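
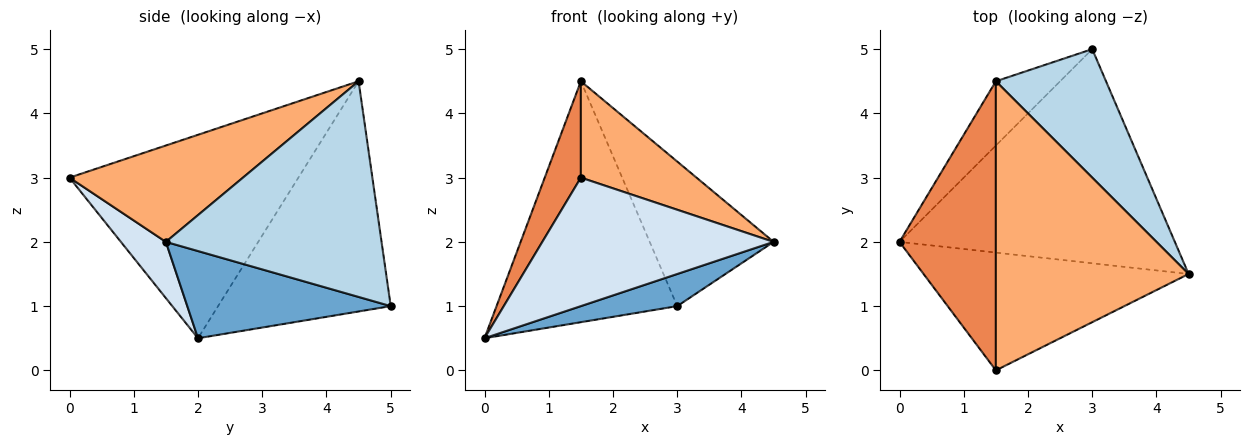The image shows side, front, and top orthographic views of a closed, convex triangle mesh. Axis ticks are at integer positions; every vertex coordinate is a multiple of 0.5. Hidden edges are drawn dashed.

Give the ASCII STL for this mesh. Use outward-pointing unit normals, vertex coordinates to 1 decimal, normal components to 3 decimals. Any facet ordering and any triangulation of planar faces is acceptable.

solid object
 facet normal 0.299 -0.142 -0.944
  outer loop
   vertex 3.0 5.0 1.0
   vertex 4.5 1.5 2.0
   vertex 0.0 2.0 0.5
  endloop
 endfacet
 facet normal -0.678 0.710 -0.189
  outer loop
   vertex 1.5 4.5 4.5
   vertex 3.0 5.0 1.0
   vertex 0.0 2.0 0.5
  endloop
 endfacet
 facet normal 0.793 0.455 0.405
  outer loop
   vertex 1.5 4.5 4.5
   vertex 4.5 1.5 2.0
   vertex 3.0 5.0 1.0
  endloop
 endfacet
 facet normal 0.142 -0.730 -0.669
  outer loop
   vertex 1.5 0.0 3.0
   vertex 0.0 2.0 0.5
   vertex 4.5 1.5 2.0
  endloop
 endfacet
 facet normal -0.895 -0.141 0.424
  outer loop
   vertex 1.5 0.0 3.0
   vertex 1.5 4.5 4.5
   vertex 0.0 2.0 0.5
  endloop
 endfacet
 facet normal 0.429 -0.286 0.857
  outer loop
   vertex 1.5 0.0 3.0
   vertex 4.5 1.5 2.0
   vertex 1.5 4.5 4.5
  endloop
 endfacet
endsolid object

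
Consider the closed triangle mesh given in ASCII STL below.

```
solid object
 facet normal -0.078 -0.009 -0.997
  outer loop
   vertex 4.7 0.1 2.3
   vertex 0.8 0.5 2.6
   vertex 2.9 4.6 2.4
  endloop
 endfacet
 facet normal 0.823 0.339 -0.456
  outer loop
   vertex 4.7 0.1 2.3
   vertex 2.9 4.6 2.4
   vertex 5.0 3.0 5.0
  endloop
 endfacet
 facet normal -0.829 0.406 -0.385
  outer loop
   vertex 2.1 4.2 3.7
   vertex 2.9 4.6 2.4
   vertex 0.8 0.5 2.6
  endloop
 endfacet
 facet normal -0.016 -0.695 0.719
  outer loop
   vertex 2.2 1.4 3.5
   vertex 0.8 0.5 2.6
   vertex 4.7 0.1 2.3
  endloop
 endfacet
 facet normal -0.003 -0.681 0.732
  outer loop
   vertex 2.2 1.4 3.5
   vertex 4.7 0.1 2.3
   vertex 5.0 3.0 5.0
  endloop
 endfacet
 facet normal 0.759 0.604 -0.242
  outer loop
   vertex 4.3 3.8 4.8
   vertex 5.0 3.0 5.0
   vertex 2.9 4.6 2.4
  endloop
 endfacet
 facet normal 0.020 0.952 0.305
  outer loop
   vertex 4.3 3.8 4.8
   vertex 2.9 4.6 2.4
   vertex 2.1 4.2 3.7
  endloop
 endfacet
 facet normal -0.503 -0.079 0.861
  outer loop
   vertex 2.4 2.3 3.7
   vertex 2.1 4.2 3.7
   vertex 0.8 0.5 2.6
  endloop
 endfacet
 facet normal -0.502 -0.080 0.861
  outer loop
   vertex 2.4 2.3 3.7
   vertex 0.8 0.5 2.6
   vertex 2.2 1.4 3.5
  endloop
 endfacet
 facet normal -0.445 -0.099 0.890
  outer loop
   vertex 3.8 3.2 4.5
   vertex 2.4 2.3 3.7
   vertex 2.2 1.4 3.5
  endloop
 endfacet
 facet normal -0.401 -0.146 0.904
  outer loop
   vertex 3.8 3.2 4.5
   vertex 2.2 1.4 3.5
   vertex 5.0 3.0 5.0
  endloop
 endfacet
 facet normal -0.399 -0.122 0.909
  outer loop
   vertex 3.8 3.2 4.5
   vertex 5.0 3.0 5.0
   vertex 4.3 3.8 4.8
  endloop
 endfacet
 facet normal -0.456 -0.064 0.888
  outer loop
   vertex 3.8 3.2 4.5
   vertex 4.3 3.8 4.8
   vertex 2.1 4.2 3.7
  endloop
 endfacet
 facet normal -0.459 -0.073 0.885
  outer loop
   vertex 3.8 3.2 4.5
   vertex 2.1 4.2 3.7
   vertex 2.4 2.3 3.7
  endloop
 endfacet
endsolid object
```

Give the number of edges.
21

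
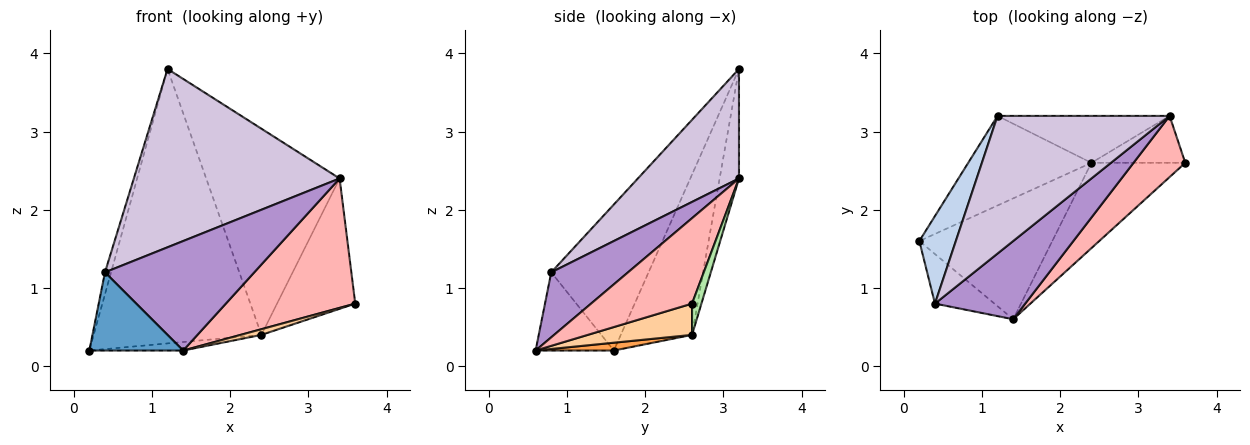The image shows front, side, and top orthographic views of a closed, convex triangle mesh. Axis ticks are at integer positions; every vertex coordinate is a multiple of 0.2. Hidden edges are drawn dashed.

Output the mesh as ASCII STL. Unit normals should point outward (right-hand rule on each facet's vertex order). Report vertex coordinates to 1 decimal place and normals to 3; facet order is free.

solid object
 facet normal -0.576 -0.691 -0.438
  outer loop
   vertex 0.4 0.8 1.2
   vertex 0.2 1.6 0.2
   vertex 1.4 0.6 0.2
  endloop
 endfacet
 facet normal -0.968 0.061 0.242
  outer loop
   vertex 0.4 0.8 1.2
   vertex 1.2 3.2 3.8
   vertex 0.2 1.6 0.2
  endloop
 endfacet
 facet normal 0.059 0.070 -0.996
  outer loop
   vertex 2.4 2.6 0.4
   vertex 1.4 0.6 0.2
   vertex 0.2 1.6 0.2
  endloop
 endfacet
 facet normal 0.316 -0.063 -0.947
  outer loop
   vertex 2.4 2.6 0.4
   vertex 3.6 2.6 0.8
   vertex 1.4 0.6 0.2
  endloop
 endfacet
 facet normal -0.375 0.881 -0.288
  outer loop
   vertex 2.4 2.6 0.4
   vertex 0.2 1.6 0.2
   vertex 1.2 3.2 3.8
  endloop
 endfacet
 facet normal 0.112 0.935 -0.337
  outer loop
   vertex 3.4 3.2 2.4
   vertex 3.6 2.6 0.8
   vertex 2.4 2.6 0.4
  endloop
 endfacet
 facet normal -0.140 0.965 -0.220
  outer loop
   vertex 3.4 3.2 2.4
   vertex 2.4 2.6 0.4
   vertex 1.2 3.2 3.8
  endloop
 endfacet
 facet normal 0.576 -0.739 0.349
  outer loop
   vertex 3.4 3.2 2.4
   vertex 1.4 0.6 0.2
   vertex 3.6 2.6 0.8
  endloop
 endfacet
 facet normal 0.386 -0.751 0.536
  outer loop
   vertex 3.4 3.2 2.4
   vertex 0.4 0.8 1.2
   vertex 1.4 0.6 0.2
  endloop
 endfacet
 facet normal 0.362 -0.738 0.570
  outer loop
   vertex 3.4 3.2 2.4
   vertex 1.2 3.2 3.8
   vertex 0.4 0.8 1.2
  endloop
 endfacet
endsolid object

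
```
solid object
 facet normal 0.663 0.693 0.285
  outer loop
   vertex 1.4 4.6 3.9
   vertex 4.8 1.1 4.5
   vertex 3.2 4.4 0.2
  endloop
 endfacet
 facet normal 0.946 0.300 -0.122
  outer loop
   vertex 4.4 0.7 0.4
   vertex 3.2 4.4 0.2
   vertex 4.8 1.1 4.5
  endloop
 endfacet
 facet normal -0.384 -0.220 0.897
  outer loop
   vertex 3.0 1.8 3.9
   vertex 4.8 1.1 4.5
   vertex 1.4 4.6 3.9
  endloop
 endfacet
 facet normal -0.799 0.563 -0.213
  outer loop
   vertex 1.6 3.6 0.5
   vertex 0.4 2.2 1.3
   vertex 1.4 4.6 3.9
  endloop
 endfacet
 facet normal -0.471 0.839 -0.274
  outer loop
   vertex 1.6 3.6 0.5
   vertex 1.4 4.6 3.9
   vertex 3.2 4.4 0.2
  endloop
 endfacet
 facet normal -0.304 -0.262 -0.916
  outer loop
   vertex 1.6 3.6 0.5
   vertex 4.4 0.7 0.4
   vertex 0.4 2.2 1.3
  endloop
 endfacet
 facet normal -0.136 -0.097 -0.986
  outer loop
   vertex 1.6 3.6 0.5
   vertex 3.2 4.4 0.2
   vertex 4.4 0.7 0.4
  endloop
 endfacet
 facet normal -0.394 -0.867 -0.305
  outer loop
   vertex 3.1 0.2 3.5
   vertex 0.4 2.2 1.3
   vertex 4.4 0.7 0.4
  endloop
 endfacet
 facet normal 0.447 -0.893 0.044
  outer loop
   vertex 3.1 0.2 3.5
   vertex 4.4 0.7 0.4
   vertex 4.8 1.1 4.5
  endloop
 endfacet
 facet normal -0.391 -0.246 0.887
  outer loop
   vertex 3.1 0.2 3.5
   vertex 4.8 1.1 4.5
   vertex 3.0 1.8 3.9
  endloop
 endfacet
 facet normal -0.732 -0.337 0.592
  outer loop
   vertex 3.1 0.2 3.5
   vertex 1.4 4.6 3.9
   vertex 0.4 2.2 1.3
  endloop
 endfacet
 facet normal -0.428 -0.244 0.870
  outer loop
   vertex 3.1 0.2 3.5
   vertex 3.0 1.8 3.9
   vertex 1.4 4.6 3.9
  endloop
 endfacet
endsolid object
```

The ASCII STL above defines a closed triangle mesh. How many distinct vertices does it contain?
8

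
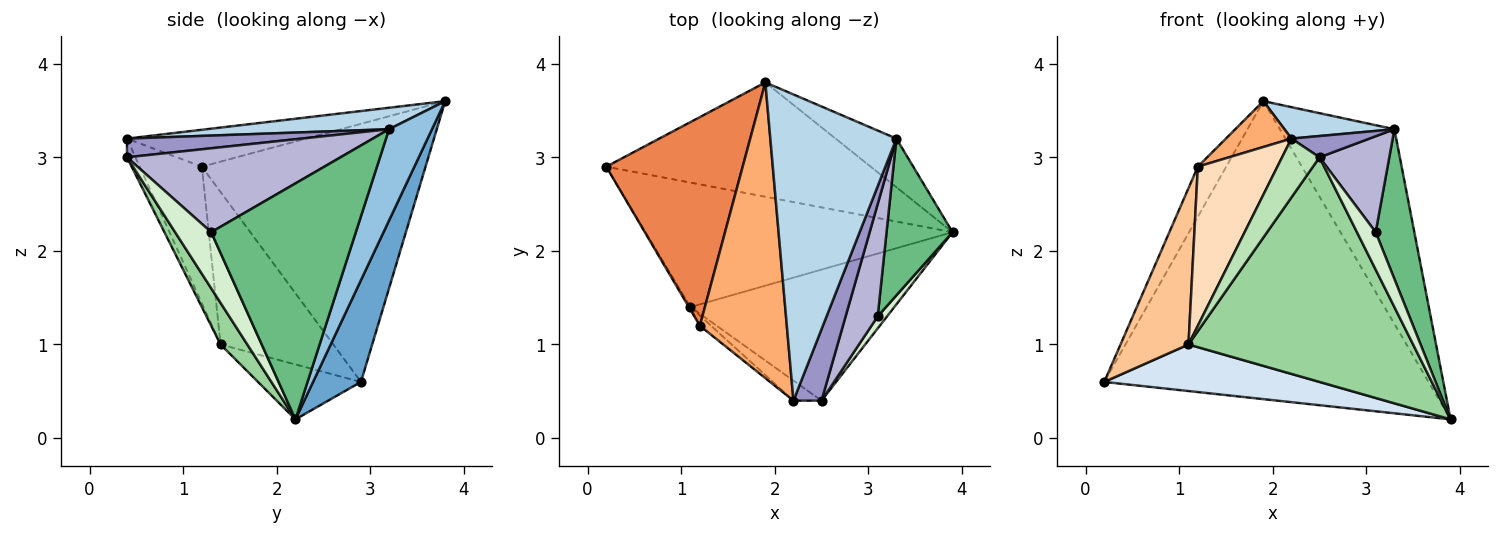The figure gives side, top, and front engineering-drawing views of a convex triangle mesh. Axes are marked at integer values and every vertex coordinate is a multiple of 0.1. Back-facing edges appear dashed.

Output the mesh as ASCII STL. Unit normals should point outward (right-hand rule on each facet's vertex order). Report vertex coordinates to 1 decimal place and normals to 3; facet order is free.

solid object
 facet normal 0.137 0.925 -0.355
  outer loop
   vertex 1.9 3.8 3.6
   vertex 3.9 2.2 0.2
   vertex 0.2 2.9 0.6
  endloop
 endfacet
 facet normal 0.342 0.912 -0.228
  outer loop
   vertex 3.3 3.2 3.3
   vertex 3.9 2.2 0.2
   vertex 1.9 3.8 3.6
  endloop
 endfacet
 facet normal 0.167 -0.101 0.981
  outer loop
   vertex 3.3 3.2 3.3
   vertex 1.9 3.8 3.6
   vertex 2.2 0.4 3.2
  endloop
 endfacet
 facet normal -0.165 -0.345 -0.924
  outer loop
   vertex 1.1 1.4 1.0
   vertex 0.2 2.9 0.6
   vertex 3.9 2.2 0.2
  endloop
 endfacet
 facet normal -0.879 0.112 0.464
  outer loop
   vertex 1.2 1.2 2.9
   vertex 1.9 3.8 3.6
   vertex 0.2 2.9 0.6
  endloop
 endfacet
 facet normal -0.386 -0.141 0.911
  outer loop
   vertex 1.2 1.2 2.9
   vertex 2.2 0.4 3.2
   vertex 1.9 3.8 3.6
  endloop
 endfacet
 facet normal -0.856 -0.516 -0.009
  outer loop
   vertex 1.2 1.2 2.9
   vertex 0.2 2.9 0.6
   vertex 1.1 1.4 1.0
  endloop
 endfacet
 facet normal -0.615 -0.787 -0.051
  outer loop
   vertex 1.2 1.2 2.9
   vertex 1.1 1.4 1.0
   vertex 2.2 0.4 3.2
  endloop
 endfacet
 facet normal 0.933 -0.249 0.261
  outer loop
   vertex 3.1 1.3 2.2
   vertex 3.9 2.2 0.2
   vertex 3.3 3.2 3.3
  endloop
 endfacet
 facet normal 0.102 -0.859 -0.501
  outer loop
   vertex 2.5 0.4 3.0
   vertex 1.1 1.4 1.0
   vertex 3.9 2.2 0.2
  endloop
 endfacet
 facet normal -0.210 -0.925 -0.315
  outer loop
   vertex 2.5 0.4 3.0
   vertex 2.2 0.4 3.2
   vertex 1.1 1.4 1.0
  endloop
 endfacet
 facet normal 0.878 -0.455 0.146
  outer loop
   vertex 2.5 0.4 3.0
   vertex 3.9 2.2 0.2
   vertex 3.1 1.3 2.2
  endloop
 endfacet
 facet normal 0.538 -0.240 0.808
  outer loop
   vertex 2.5 0.4 3.0
   vertex 3.3 3.2 3.3
   vertex 2.2 0.4 3.2
  endloop
 endfacet
 facet normal 0.893 -0.292 0.342
  outer loop
   vertex 2.5 0.4 3.0
   vertex 3.1 1.3 2.2
   vertex 3.3 3.2 3.3
  endloop
 endfacet
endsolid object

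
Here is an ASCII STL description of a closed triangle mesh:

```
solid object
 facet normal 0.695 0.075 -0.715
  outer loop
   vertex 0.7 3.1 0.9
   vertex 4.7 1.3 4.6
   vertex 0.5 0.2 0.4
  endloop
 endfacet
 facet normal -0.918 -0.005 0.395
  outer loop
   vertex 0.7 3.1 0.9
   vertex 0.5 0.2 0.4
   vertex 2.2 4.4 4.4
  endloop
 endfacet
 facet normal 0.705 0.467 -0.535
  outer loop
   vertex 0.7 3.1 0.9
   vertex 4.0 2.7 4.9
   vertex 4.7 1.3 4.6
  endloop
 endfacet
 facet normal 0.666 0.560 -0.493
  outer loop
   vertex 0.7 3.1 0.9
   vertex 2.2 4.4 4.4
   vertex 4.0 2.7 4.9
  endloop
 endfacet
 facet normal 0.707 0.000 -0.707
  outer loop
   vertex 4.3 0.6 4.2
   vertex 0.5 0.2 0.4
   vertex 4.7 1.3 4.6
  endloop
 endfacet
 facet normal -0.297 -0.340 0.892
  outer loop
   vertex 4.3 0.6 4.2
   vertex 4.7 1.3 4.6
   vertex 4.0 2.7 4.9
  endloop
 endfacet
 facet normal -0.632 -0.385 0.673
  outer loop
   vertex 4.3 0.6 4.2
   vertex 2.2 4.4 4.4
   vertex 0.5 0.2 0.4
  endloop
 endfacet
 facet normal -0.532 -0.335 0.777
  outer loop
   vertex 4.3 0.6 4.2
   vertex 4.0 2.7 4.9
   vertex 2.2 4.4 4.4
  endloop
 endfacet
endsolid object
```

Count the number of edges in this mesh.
12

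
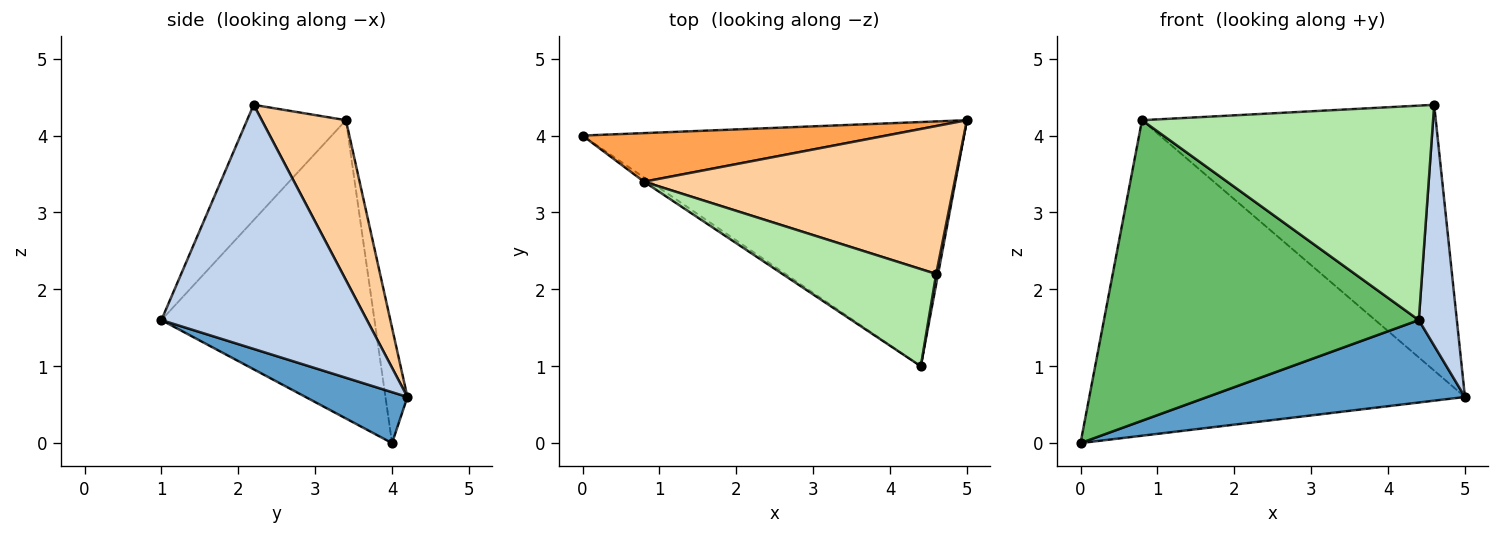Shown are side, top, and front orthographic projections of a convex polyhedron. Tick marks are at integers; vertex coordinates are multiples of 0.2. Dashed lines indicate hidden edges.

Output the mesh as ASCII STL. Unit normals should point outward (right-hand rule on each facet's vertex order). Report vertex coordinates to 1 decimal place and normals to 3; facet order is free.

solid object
 facet normal 0.125 -0.317 -0.940
  outer loop
   vertex 4.4 1.0 1.6
   vertex 0.0 4.0 0.0
   vertex 5.0 4.2 0.6
  endloop
 endfacet
 facet normal 0.983 -0.182 0.008
  outer loop
   vertex 4.6 2.2 4.4
   vertex 4.4 1.0 1.6
   vertex 5.0 4.2 0.6
  endloop
 endfacet
 facet normal -0.058 0.987 0.152
  outer loop
   vertex 0.8 3.4 4.2
   vertex 5.0 4.2 0.6
   vertex 0.0 4.0 0.0
  endloop
 endfacet
 facet normal 0.243 0.848 0.472
  outer loop
   vertex 0.8 3.4 4.2
   vertex 4.6 2.2 4.4
   vertex 5.0 4.2 0.6
  endloop
 endfacet
 facet normal -0.560 -0.828 -0.012
  outer loop
   vertex 0.8 3.4 4.2
   vertex 0.0 4.0 0.0
   vertex 4.4 1.0 1.6
  endloop
 endfacet
 facet normal -0.296 -0.870 0.394
  outer loop
   vertex 0.8 3.4 4.2
   vertex 4.4 1.0 1.6
   vertex 4.6 2.2 4.4
  endloop
 endfacet
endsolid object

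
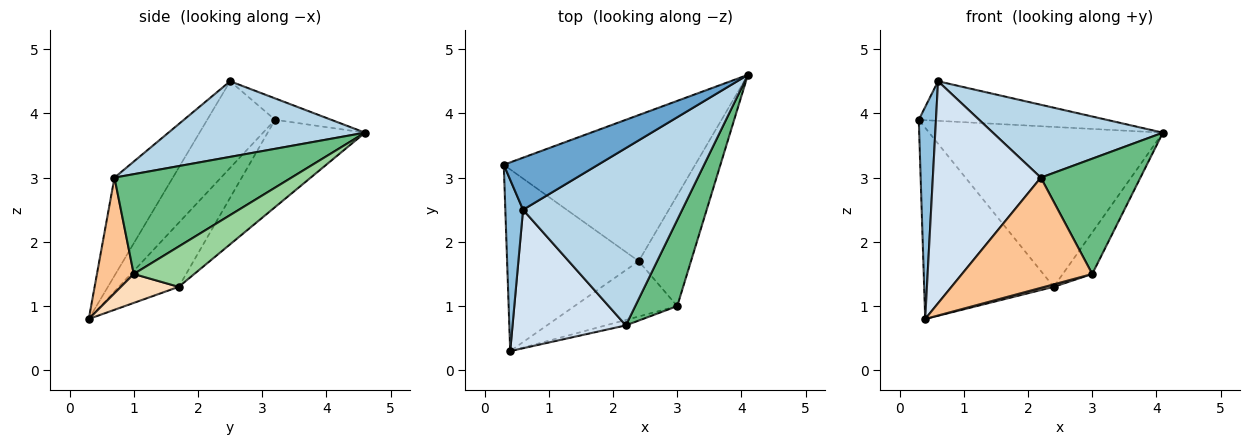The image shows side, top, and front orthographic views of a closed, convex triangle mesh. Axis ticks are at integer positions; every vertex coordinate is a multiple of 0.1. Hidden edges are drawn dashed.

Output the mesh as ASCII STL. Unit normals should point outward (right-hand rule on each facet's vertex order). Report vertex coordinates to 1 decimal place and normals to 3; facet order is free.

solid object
 facet normal -0.178 0.595 0.784
  outer loop
   vertex 0.6 2.5 4.5
   vertex 4.1 4.6 3.7
   vertex 0.3 3.2 3.9
  endloop
 endfacet
 facet normal -0.951 -0.241 0.195
  outer loop
   vertex 0.6 2.5 4.5
   vertex 0.3 3.2 3.9
   vertex 0.4 0.3 0.8
  endloop
 endfacet
 facet normal 0.402 -0.348 0.847
  outer loop
   vertex 2.2 0.7 3.0
   vertex 4.1 4.6 3.7
   vertex 0.6 2.5 4.5
  endloop
 endfacet
 facet normal -0.417 -0.771 0.481
  outer loop
   vertex 2.2 0.7 3.0
   vertex 0.6 2.5 4.5
   vertex 0.4 0.3 0.8
  endloop
 endfacet
 facet normal -0.294 0.706 -0.645
  outer loop
   vertex 2.4 1.7 1.3
   vertex 0.3 3.2 3.9
   vertex 4.1 4.6 3.7
  endloop
 endfacet
 facet normal -0.318 0.687 -0.653
  outer loop
   vertex 2.4 1.7 1.3
   vertex 0.4 0.3 0.8
   vertex 0.3 3.2 3.9
  endloop
 endfacet
 facet normal 0.272 -0.961 -0.047
  outer loop
   vertex 3.0 1.0 1.5
   vertex 2.2 0.7 3.0
   vertex 0.4 0.3 0.8
  endloop
 endfacet
 facet normal 0.270 -0.043 -0.962
  outer loop
   vertex 3.0 1.0 1.5
   vertex 0.4 0.3 0.8
   vertex 2.4 1.7 1.3
  endloop
 endfacet
 facet normal 0.818 -0.460 0.344
  outer loop
   vertex 3.0 1.0 1.5
   vertex 4.1 4.6 3.7
   vertex 2.2 0.7 3.0
  endloop
 endfacet
 facet normal 0.585 0.285 -0.759
  outer loop
   vertex 3.0 1.0 1.5
   vertex 2.4 1.7 1.3
   vertex 4.1 4.6 3.7
  endloop
 endfacet
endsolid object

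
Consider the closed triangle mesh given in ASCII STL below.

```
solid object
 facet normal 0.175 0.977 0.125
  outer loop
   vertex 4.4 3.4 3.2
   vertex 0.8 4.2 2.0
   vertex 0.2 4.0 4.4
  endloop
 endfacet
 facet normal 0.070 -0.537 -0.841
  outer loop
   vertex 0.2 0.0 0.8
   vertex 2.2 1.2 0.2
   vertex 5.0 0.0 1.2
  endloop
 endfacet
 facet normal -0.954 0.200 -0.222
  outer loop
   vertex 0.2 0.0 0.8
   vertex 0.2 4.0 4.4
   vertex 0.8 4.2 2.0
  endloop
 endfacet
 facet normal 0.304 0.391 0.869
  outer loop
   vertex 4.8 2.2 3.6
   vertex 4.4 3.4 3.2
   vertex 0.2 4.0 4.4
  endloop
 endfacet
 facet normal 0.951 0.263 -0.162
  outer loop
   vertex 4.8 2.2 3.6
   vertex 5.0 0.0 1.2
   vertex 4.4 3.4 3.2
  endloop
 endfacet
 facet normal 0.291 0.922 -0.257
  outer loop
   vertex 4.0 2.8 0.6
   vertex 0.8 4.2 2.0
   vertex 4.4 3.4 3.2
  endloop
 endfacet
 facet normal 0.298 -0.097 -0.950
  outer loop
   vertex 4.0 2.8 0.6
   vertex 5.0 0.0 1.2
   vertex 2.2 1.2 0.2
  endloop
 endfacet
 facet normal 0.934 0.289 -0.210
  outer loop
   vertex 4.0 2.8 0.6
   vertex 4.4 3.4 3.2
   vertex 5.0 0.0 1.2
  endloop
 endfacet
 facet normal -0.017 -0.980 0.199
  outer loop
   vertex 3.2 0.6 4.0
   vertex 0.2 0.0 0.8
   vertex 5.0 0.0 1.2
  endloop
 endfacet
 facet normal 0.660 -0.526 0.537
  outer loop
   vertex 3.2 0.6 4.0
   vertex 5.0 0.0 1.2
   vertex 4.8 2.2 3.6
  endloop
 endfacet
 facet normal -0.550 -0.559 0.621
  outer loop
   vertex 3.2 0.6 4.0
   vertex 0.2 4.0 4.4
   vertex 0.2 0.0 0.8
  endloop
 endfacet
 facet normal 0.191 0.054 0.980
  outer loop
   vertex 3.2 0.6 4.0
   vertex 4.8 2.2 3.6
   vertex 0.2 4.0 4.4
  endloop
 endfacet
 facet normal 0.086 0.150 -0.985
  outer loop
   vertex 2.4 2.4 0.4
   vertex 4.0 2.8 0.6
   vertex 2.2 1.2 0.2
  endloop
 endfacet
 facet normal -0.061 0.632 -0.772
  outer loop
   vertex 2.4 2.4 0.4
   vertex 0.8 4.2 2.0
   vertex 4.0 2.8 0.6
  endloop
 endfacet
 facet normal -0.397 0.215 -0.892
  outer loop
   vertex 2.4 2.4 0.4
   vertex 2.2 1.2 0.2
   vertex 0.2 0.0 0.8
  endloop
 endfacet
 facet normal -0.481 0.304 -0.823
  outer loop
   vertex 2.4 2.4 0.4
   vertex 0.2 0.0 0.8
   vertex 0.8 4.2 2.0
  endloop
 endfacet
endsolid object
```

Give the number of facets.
16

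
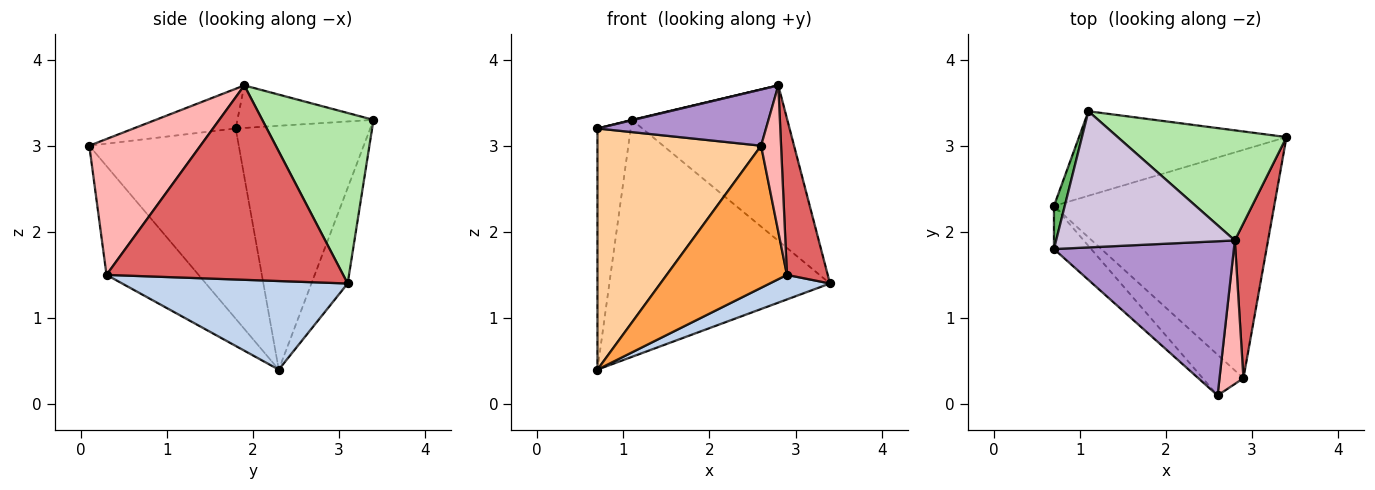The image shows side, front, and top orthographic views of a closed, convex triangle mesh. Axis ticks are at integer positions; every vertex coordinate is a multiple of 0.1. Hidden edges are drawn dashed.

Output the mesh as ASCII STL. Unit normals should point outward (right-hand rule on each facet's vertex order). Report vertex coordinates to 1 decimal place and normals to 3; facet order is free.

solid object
 facet normal -0.153 0.931 -0.332
  outer loop
   vertex 1.1 3.4 3.3
   vertex 3.4 3.1 1.4
   vertex 0.7 2.3 0.4
  endloop
 endfacet
 facet normal 0.371 -0.099 -0.923
  outer loop
   vertex 2.9 0.3 1.5
   vertex 0.7 2.3 0.4
   vertex 3.4 3.1 1.4
  endloop
 endfacet
 facet normal -0.593 -0.774 -0.222
  outer loop
   vertex 2.9 0.3 1.5
   vertex 2.6 0.1 3.0
   vertex 0.7 2.3 0.4
  endloop
 endfacet
 facet normal -0.669 -0.732 -0.131
  outer loop
   vertex 0.7 1.8 3.2
   vertex 0.7 2.3 0.4
   vertex 2.6 0.1 3.0
  endloop
 endfacet
 facet normal -0.970 0.240 0.043
  outer loop
   vertex 0.7 1.8 3.2
   vertex 1.1 3.4 3.3
   vertex 0.7 2.3 0.4
  endloop
 endfacet
 facet normal 0.504 0.705 0.499
  outer loop
   vertex 2.8 1.9 3.7
   vertex 3.4 3.1 1.4
   vertex 1.1 3.4 3.3
  endloop
 endfacet
 facet normal 0.972 -0.168 0.166
  outer loop
   vertex 2.8 1.9 3.7
   vertex 2.9 0.3 1.5
   vertex 3.4 3.1 1.4
  endloop
 endfacet
 facet normal 0.970 -0.174 0.171
  outer loop
   vertex 2.8 1.9 3.7
   vertex 2.6 0.1 3.0
   vertex 2.9 0.3 1.5
  endloop
 endfacet
 facet normal -0.203 -0.335 0.920
  outer loop
   vertex 2.8 1.9 3.7
   vertex 0.7 1.8 3.2
   vertex 2.6 0.1 3.0
  endloop
 endfacet
 facet normal -0.231 -0.003 0.973
  outer loop
   vertex 2.8 1.9 3.7
   vertex 1.1 3.4 3.3
   vertex 0.7 1.8 3.2
  endloop
 endfacet
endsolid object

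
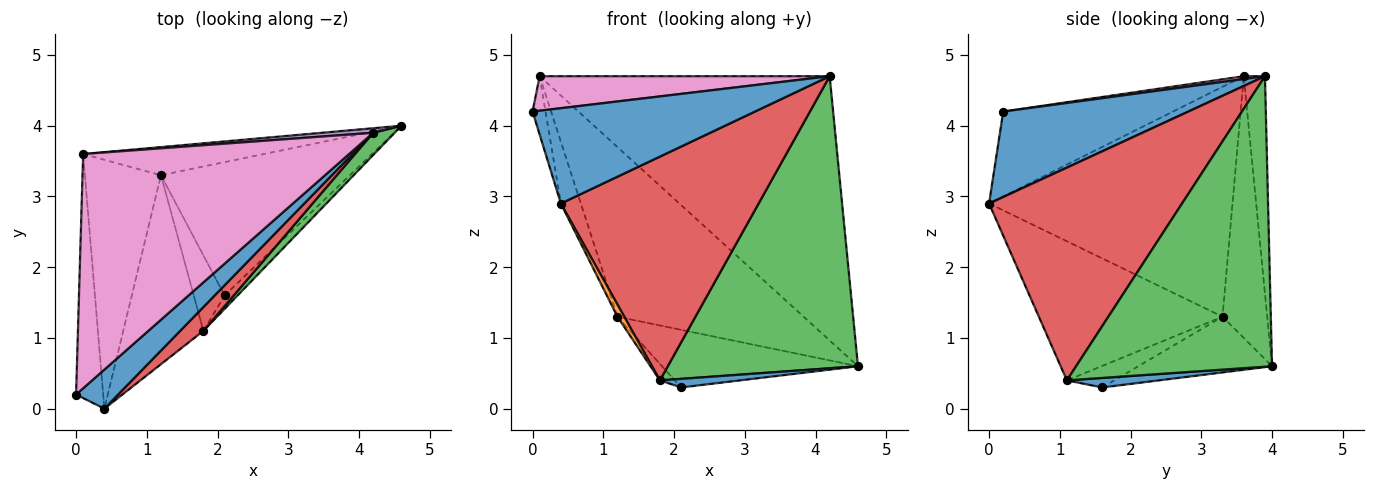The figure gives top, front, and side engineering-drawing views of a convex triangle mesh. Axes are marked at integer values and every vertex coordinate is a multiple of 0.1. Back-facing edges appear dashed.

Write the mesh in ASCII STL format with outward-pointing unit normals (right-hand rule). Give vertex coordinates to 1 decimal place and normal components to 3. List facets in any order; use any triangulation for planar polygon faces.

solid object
 facet normal 0.610 -0.733 0.301
  outer loop
   vertex 4.2 3.9 4.7
   vertex 0.0 0.2 4.2
   vertex 0.4 0.0 2.9
  endloop
 endfacet
 facet normal -0.866 -0.032 -0.499
  outer loop
   vertex 1.8 1.1 0.4
   vertex 0.4 0.0 2.9
   vertex 1.2 3.3 1.3
  endloop
 endfacet
 facet normal 0.717 -0.696 0.053
  outer loop
   vertex 1.8 1.1 0.4
   vertex 4.6 4.0 0.6
   vertex 4.2 3.9 4.7
  endloop
 endfacet
 facet normal 0.696 -0.714 0.076
  outer loop
   vertex 1.8 1.1 0.4
   vertex 4.2 3.9 4.7
   vertex 0.4 0.0 2.9
  endloop
 endfacet
 facet normal -0.073 0.997 0.017
  outer loop
   vertex 0.1 3.6 4.7
   vertex 4.2 3.9 4.7
   vertex 4.6 4.0 0.6
  endloop
 endfacet
 facet normal -0.230 0.960 -0.159
  outer loop
   vertex 0.1 3.6 4.7
   vertex 4.6 4.0 0.6
   vertex 1.2 3.3 1.3
  endloop
 endfacet
 facet normal 0.011 -0.146 0.989
  outer loop
   vertex 0.1 3.6 4.7
   vertex 0.0 0.2 4.2
   vertex 4.2 3.9 4.7
  endloop
 endfacet
 facet normal -0.950 0.073 -0.303
  outer loop
   vertex 0.1 3.6 4.7
   vertex 0.4 0.0 2.9
   vertex 0.0 0.2 4.2
  endloop
 endfacet
 facet normal -0.947 0.078 -0.313
  outer loop
   vertex 0.1 3.6 4.7
   vertex 1.2 3.3 1.3
   vertex 0.4 0.0 2.9
  endloop
 endfacet
 facet normal -0.261 0.383 -0.886
  outer loop
   vertex 2.1 1.6 0.3
   vertex 1.2 3.3 1.3
   vertex 4.6 4.0 0.6
  endloop
 endfacet
 facet normal 0.527 -0.459 -0.716
  outer loop
   vertex 2.1 1.6 0.3
   vertex 4.6 4.0 0.6
   vertex 1.8 1.1 0.4
  endloop
 endfacet
 facet normal -0.563 0.177 -0.807
  outer loop
   vertex 2.1 1.6 0.3
   vertex 1.8 1.1 0.4
   vertex 1.2 3.3 1.3
  endloop
 endfacet
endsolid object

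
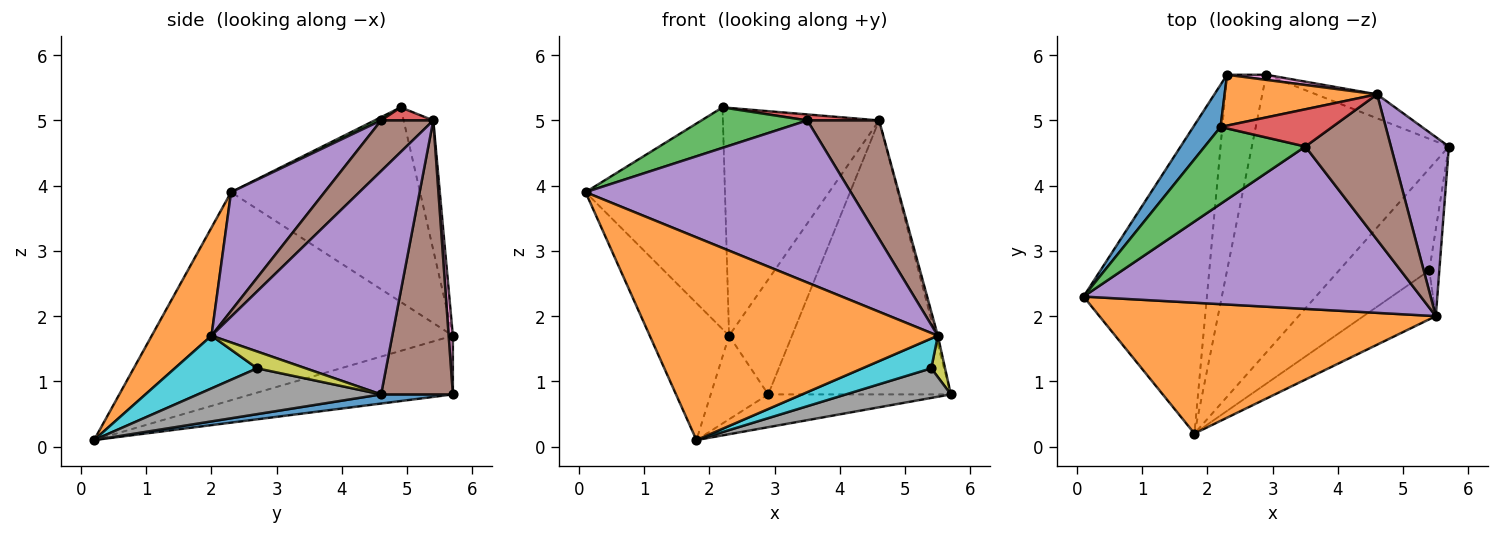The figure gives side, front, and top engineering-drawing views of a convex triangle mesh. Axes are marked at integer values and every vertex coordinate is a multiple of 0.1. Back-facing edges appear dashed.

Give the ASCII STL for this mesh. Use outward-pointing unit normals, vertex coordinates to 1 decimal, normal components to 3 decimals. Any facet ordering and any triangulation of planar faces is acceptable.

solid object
 facet normal 0.046 0.117 -0.992
  outer loop
   vertex 2.9 5.7 0.8
   vertex 5.7 4.6 0.8
   vertex 1.8 0.2 0.1
  endloop
 endfacet
 facet normal 0.172 -0.828 0.534
  outer loop
   vertex 5.5 2.0 1.7
   vertex 0.1 2.3 3.9
   vertex 1.8 0.2 0.1
  endloop
 endfacet
 facet normal -0.839 0.221 -0.497
  outer loop
   vertex 2.3 5.7 1.7
   vertex 1.8 0.2 0.1
   vertex 0.1 2.3 3.9
  endloop
 endfacet
 facet normal -0.810 0.231 -0.540
  outer loop
   vertex 2.3 5.7 1.7
   vertex 2.9 5.7 0.8
   vertex 1.8 0.2 0.1
  endloop
 endfacet
 facet normal 0.968 0.012 0.251
  outer loop
   vertex 4.6 5.4 5.0
   vertex 5.5 2.0 1.7
   vertex 5.7 4.6 0.8
  endloop
 endfacet
 facet normal 0.364 0.928 -0.081
  outer loop
   vertex 4.6 5.4 5.0
   vertex 5.7 4.6 0.8
   vertex 2.9 5.7 0.8
  endloop
 endfacet
 facet normal 0.066 0.997 0.044
  outer loop
   vertex 4.6 5.4 5.0
   vertex 2.9 5.7 0.8
   vertex 2.3 5.7 1.7
  endloop
 endfacet
 facet normal 0.438 -0.251 -0.863
  outer loop
   vertex 5.4 2.7 1.2
   vertex 1.8 0.2 0.1
   vertex 5.7 4.6 0.8
  endloop
 endfacet
 facet normal 0.834 -0.237 -0.498
  outer loop
   vertex 5.4 2.7 1.2
   vertex 5.7 4.6 0.8
   vertex 5.5 2.0 1.7
  endloop
 endfacet
 facet normal 0.528 -0.442 -0.725
  outer loop
   vertex 5.4 2.7 1.2
   vertex 5.5 2.0 1.7
   vertex 1.8 0.2 0.1
  endloop
 endfacet
 facet normal -0.800 0.590 0.112
  outer loop
   vertex 2.2 4.9 5.2
   vertex 2.3 5.7 1.7
   vertex 0.1 2.3 3.9
  endloop
 endfacet
 facet normal -0.182 0.960 0.214
  outer loop
   vertex 2.2 4.9 5.2
   vertex 4.6 5.4 5.0
   vertex 2.3 5.7 1.7
  endloop
 endfacet
 facet normal 0.029 -0.465 0.885
  outer loop
   vertex 3.5 4.6 5.0
   vertex 2.2 4.9 5.2
   vertex 0.1 2.3 3.9
  endloop
 endfacet
 facet normal 0.115 -0.158 0.981
  outer loop
   vertex 3.5 4.6 5.0
   vertex 4.6 5.4 5.0
   vertex 2.2 4.9 5.2
  endloop
 endfacet
 facet normal 0.242 -0.686 0.687
  outer loop
   vertex 3.5 4.6 5.0
   vertex 0.1 2.3 3.9
   vertex 5.5 2.0 1.7
  endloop
 endfacet
 facet normal 0.417 -0.574 0.705
  outer loop
   vertex 3.5 4.6 5.0
   vertex 5.5 2.0 1.7
   vertex 4.6 5.4 5.0
  endloop
 endfacet
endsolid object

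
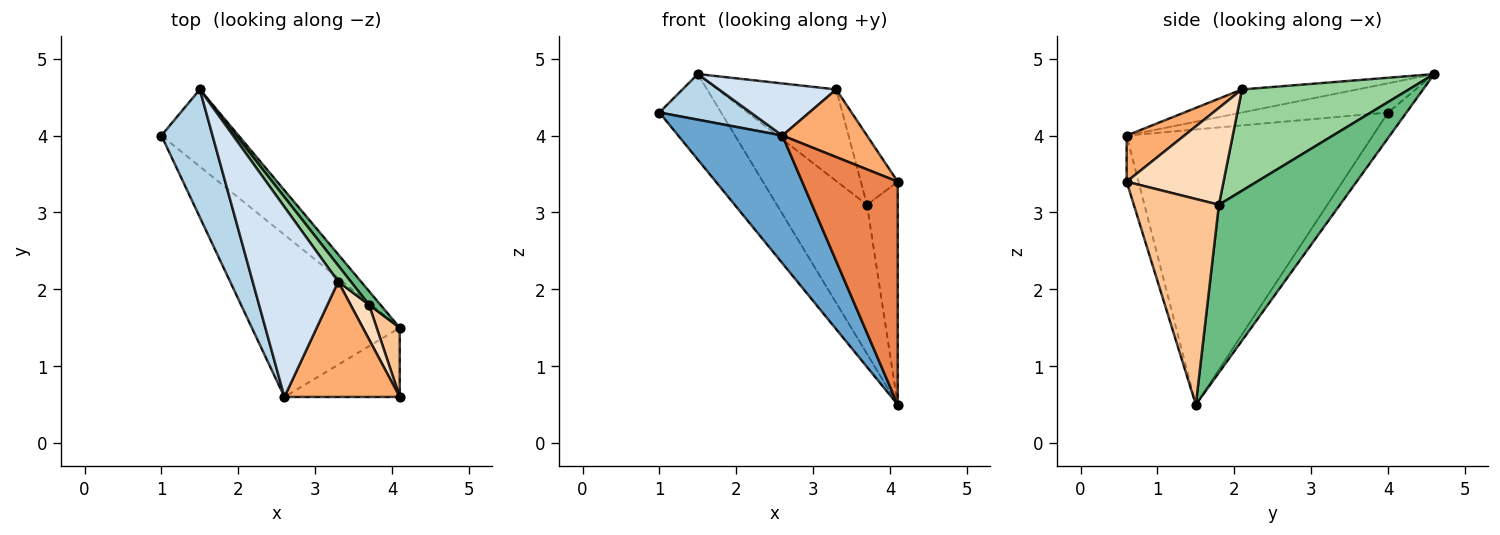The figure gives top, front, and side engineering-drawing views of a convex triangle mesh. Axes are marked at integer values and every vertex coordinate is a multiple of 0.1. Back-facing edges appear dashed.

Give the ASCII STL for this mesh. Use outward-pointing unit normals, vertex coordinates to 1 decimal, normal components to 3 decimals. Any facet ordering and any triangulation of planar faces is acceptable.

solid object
 facet normal -0.825 -0.349 -0.444
  outer loop
   vertex 2.6 0.6 4.0
   vertex 1.0 4.0 4.3
   vertex 4.1 1.5 0.5
  endloop
 endfacet
 facet normal -0.216 0.725 -0.654
  outer loop
   vertex 1.5 4.6 4.8
   vertex 4.1 1.5 0.5
   vertex 1.0 4.0 4.3
  endloop
 endfacet
 facet normal -0.474 -0.296 0.829
  outer loop
   vertex 1.5 4.6 4.8
   vertex 1.0 4.0 4.3
   vertex 2.6 0.6 4.0
  endloop
 endfacet
 facet normal -0.252 -0.256 0.933
  outer loop
   vertex 3.3 2.1 4.6
   vertex 1.5 4.6 4.8
   vertex 2.6 0.6 4.0
  endloop
 endfacet
 facet normal -0.118 -0.948 -0.294
  outer loop
   vertex 4.1 0.6 3.4
   vertex 2.6 0.6 4.0
   vertex 4.1 1.5 0.5
  endloop
 endfacet
 facet normal 0.326 -0.478 0.815
  outer loop
   vertex 4.1 0.6 3.4
   vertex 3.3 2.1 4.6
   vertex 2.6 0.6 4.0
  endloop
 endfacet
 facet normal 0.935 0.338 0.105
  outer loop
   vertex 3.7 1.8 3.1
   vertex 4.1 0.6 3.4
   vertex 4.1 1.5 0.5
  endloop
 endfacet
 facet normal 0.920 0.350 0.175
  outer loop
   vertex 3.7 1.8 3.1
   vertex 3.3 2.1 4.6
   vertex 4.1 0.6 3.4
  endloop
 endfacet
 facet normal 0.801 0.596 0.054
  outer loop
   vertex 3.7 1.8 3.1
   vertex 4.1 1.5 0.5
   vertex 1.5 4.6 4.8
  endloop
 endfacet
 facet normal 0.811 0.576 0.101
  outer loop
   vertex 3.7 1.8 3.1
   vertex 1.5 4.6 4.8
   vertex 3.3 2.1 4.6
  endloop
 endfacet
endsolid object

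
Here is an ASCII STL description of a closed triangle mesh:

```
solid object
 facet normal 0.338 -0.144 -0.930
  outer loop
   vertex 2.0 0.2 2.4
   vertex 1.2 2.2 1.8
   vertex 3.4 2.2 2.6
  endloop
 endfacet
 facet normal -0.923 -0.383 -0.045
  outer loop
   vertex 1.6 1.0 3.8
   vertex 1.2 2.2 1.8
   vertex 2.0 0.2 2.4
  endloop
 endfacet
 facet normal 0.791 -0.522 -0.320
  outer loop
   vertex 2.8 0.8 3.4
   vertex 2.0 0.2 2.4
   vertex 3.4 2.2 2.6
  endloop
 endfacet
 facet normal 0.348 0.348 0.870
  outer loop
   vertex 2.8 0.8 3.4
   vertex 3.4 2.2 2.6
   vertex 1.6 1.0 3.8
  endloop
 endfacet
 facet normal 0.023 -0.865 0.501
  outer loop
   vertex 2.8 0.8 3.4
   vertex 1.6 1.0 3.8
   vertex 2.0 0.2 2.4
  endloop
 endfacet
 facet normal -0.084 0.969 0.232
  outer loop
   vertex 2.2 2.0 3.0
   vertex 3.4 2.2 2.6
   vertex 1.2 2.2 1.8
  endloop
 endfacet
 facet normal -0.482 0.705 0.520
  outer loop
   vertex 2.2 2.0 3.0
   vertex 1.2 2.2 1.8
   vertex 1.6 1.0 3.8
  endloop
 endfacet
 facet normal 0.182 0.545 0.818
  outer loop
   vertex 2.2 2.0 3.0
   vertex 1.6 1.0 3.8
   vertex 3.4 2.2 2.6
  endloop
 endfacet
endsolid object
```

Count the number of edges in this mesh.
12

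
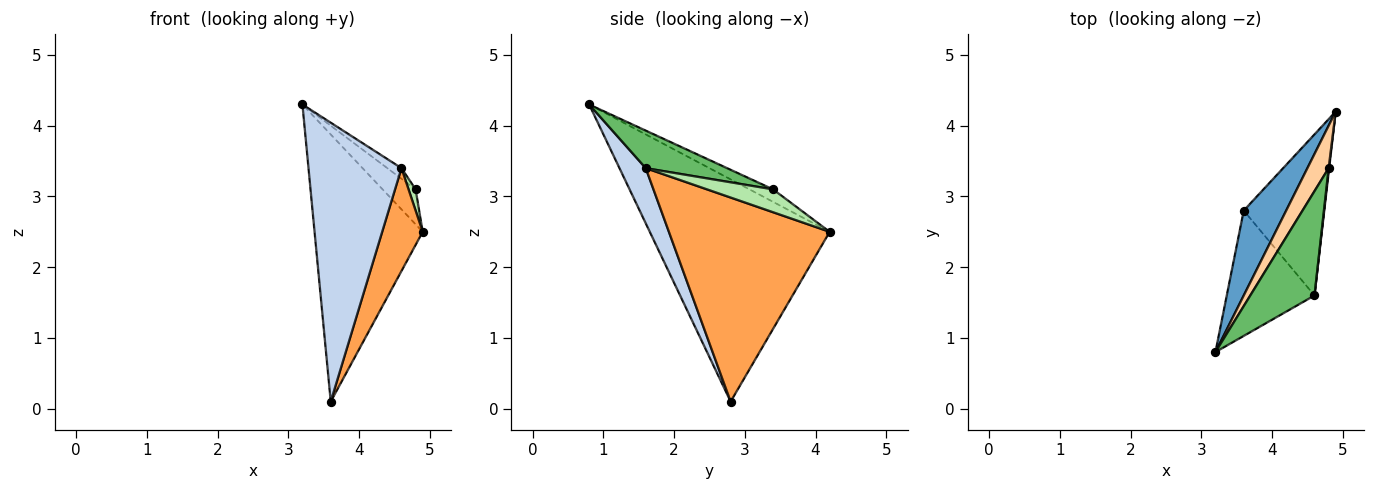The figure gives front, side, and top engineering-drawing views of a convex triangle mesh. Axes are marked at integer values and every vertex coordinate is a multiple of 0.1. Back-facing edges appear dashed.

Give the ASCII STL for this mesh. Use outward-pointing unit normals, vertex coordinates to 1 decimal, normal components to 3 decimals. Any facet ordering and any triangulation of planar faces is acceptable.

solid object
 facet normal -0.846 0.508 0.162
  outer loop
   vertex 3.6 2.8 0.1
   vertex 3.2 0.8 4.3
   vertex 4.9 4.2 2.5
  endloop
 endfacet
 facet normal 0.250 -0.883 -0.397
  outer loop
   vertex 4.6 1.6 3.4
   vertex 3.2 0.8 4.3
   vertex 3.6 2.8 0.1
  endloop
 endfacet
 facet normal 0.906 -0.228 -0.357
  outer loop
   vertex 4.6 1.6 3.4
   vertex 3.6 2.8 0.1
   vertex 4.9 4.2 2.5
  endloop
 endfacet
 facet normal -0.413 0.579 0.703
  outer loop
   vertex 4.8 3.4 3.1
   vertex 4.9 4.2 2.5
   vertex 3.2 0.8 4.3
  endloop
 endfacet
 facet normal 0.503 0.087 0.860
  outer loop
   vertex 4.8 3.4 3.1
   vertex 3.2 0.8 4.3
   vertex 4.6 1.6 3.4
  endloop
 endfacet
 facet normal 0.994 -0.107 0.024
  outer loop
   vertex 4.8 3.4 3.1
   vertex 4.6 1.6 3.4
   vertex 4.9 4.2 2.5
  endloop
 endfacet
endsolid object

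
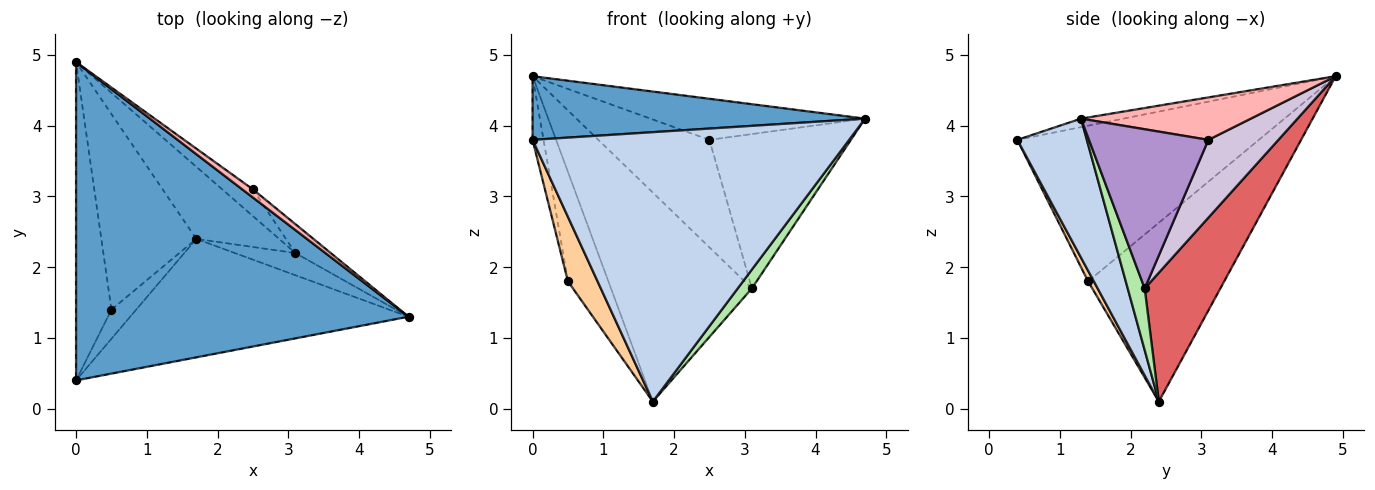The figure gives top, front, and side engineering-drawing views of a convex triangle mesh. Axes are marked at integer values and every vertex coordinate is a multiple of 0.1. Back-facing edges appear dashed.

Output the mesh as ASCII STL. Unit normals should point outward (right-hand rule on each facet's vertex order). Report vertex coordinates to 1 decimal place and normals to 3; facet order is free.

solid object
 facet normal -0.025 -0.196 0.980
  outer loop
   vertex 0.0 4.9 4.7
   vertex 0.0 0.4 3.8
   vertex 4.7 1.3 4.1
  endloop
 endfacet
 facet normal 0.197 -0.897 -0.395
  outer loop
   vertex 1.7 2.4 0.1
   vertex 4.7 1.3 4.1
   vertex 0.0 0.4 3.8
  endloop
 endfacet
 facet normal -0.974 0.044 -0.221
  outer loop
   vertex 0.5 1.4 1.8
   vertex 0.0 0.4 3.8
   vertex 0.0 4.9 4.7
  endloop
 endfacet
 facet normal 0.174 -0.898 -0.405
  outer loop
   vertex 0.5 1.4 1.8
   vertex 1.7 2.4 0.1
   vertex 0.0 0.4 3.8
  endloop
 endfacet
 facet normal -0.854 0.254 -0.454
  outer loop
   vertex 0.5 1.4 1.8
   vertex 0.0 4.9 4.7
   vertex 1.7 2.4 0.1
  endloop
 endfacet
 facet normal 0.614 -0.512 -0.601
  outer loop
   vertex 3.1 2.2 1.7
   vertex 4.7 1.3 4.1
   vertex 1.7 2.4 0.1
  endloop
 endfacet
 facet normal 0.453 0.843 -0.291
  outer loop
   vertex 3.1 2.2 1.7
   vertex 1.7 2.4 0.1
   vertex 0.0 4.9 4.7
  endloop
 endfacet
 facet normal 0.613 0.775 0.153
  outer loop
   vertex 2.5 3.1 3.8
   vertex 0.0 4.9 4.7
   vertex 4.7 1.3 4.1
  endloop
 endfacet
 facet normal 0.638 0.757 -0.142
  outer loop
   vertex 2.5 3.1 3.8
   vertex 4.7 1.3 4.1
   vertex 3.1 2.2 1.7
  endloop
 endfacet
 facet normal 0.522 0.828 -0.206
  outer loop
   vertex 2.5 3.1 3.8
   vertex 3.1 2.2 1.7
   vertex 0.0 4.9 4.7
  endloop
 endfacet
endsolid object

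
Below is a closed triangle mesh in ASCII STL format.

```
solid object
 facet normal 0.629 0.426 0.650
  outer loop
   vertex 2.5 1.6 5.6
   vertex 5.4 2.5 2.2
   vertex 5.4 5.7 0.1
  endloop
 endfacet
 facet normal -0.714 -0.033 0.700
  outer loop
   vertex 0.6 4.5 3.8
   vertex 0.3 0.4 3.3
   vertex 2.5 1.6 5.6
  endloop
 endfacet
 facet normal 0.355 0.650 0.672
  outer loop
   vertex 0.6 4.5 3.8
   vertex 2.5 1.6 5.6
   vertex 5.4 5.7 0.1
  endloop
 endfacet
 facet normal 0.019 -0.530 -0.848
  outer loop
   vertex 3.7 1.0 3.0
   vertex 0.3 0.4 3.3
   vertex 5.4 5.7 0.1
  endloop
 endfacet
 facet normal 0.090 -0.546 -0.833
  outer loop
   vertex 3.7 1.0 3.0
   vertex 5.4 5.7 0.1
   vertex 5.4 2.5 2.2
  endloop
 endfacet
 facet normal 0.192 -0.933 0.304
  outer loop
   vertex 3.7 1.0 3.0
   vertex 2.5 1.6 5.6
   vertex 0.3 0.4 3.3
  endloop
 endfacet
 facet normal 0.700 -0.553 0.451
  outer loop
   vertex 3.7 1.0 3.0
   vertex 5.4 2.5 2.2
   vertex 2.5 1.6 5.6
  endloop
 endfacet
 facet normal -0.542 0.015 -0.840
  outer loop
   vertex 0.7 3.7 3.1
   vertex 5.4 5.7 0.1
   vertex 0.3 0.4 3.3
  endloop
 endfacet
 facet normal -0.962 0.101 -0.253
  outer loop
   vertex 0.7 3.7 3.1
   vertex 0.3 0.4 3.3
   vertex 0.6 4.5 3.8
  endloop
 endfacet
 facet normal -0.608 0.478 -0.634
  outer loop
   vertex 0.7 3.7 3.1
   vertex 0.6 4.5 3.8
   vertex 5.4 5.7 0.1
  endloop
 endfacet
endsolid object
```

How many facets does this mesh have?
10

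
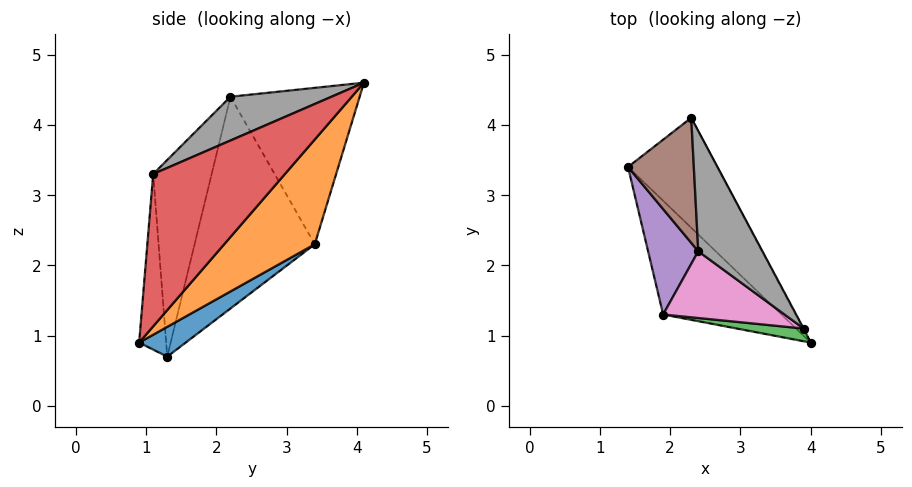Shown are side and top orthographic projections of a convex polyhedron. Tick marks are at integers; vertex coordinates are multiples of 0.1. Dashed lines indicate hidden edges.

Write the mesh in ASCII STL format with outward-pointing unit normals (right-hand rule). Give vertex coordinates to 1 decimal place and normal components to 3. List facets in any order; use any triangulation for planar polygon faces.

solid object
 facet normal 0.191 0.623 -0.758
  outer loop
   vertex 1.9 1.3 0.7
   vertex 1.4 3.4 2.3
   vertex 4.0 0.9 0.9
  endloop
 endfacet
 facet normal 0.498 0.756 -0.425
  outer loop
   vertex 2.3 4.1 4.6
   vertex 4.0 0.9 0.9
   vertex 1.4 3.4 2.3
  endloop
 endfacet
 facet normal -0.193 -0.978 0.073
  outer loop
   vertex 3.9 1.1 3.3
   vertex 1.9 1.3 0.7
   vertex 4.0 0.9 0.9
  endloop
 endfacet
 facet normal 0.882 0.471 -0.003
  outer loop
   vertex 3.9 1.1 3.3
   vertex 4.0 0.9 0.9
   vertex 2.3 4.1 4.6
  endloop
 endfacet
 facet normal -0.901 -0.377 0.214
  outer loop
   vertex 2.4 2.2 4.4
   vertex 1.4 3.4 2.3
   vertex 1.9 1.3 0.7
  endloop
 endfacet
 facet normal -0.918 -0.089 0.386
  outer loop
   vertex 2.4 2.2 4.4
   vertex 2.3 4.1 4.6
   vertex 1.4 3.4 2.3
  endloop
 endfacet
 facet normal -0.434 -0.860 0.268
  outer loop
   vertex 2.4 2.2 4.4
   vertex 1.9 1.3 0.7
   vertex 3.9 1.1 3.3
  endloop
 endfacet
 facet normal 0.563 -0.057 0.825
  outer loop
   vertex 2.4 2.2 4.4
   vertex 3.9 1.1 3.3
   vertex 2.3 4.1 4.6
  endloop
 endfacet
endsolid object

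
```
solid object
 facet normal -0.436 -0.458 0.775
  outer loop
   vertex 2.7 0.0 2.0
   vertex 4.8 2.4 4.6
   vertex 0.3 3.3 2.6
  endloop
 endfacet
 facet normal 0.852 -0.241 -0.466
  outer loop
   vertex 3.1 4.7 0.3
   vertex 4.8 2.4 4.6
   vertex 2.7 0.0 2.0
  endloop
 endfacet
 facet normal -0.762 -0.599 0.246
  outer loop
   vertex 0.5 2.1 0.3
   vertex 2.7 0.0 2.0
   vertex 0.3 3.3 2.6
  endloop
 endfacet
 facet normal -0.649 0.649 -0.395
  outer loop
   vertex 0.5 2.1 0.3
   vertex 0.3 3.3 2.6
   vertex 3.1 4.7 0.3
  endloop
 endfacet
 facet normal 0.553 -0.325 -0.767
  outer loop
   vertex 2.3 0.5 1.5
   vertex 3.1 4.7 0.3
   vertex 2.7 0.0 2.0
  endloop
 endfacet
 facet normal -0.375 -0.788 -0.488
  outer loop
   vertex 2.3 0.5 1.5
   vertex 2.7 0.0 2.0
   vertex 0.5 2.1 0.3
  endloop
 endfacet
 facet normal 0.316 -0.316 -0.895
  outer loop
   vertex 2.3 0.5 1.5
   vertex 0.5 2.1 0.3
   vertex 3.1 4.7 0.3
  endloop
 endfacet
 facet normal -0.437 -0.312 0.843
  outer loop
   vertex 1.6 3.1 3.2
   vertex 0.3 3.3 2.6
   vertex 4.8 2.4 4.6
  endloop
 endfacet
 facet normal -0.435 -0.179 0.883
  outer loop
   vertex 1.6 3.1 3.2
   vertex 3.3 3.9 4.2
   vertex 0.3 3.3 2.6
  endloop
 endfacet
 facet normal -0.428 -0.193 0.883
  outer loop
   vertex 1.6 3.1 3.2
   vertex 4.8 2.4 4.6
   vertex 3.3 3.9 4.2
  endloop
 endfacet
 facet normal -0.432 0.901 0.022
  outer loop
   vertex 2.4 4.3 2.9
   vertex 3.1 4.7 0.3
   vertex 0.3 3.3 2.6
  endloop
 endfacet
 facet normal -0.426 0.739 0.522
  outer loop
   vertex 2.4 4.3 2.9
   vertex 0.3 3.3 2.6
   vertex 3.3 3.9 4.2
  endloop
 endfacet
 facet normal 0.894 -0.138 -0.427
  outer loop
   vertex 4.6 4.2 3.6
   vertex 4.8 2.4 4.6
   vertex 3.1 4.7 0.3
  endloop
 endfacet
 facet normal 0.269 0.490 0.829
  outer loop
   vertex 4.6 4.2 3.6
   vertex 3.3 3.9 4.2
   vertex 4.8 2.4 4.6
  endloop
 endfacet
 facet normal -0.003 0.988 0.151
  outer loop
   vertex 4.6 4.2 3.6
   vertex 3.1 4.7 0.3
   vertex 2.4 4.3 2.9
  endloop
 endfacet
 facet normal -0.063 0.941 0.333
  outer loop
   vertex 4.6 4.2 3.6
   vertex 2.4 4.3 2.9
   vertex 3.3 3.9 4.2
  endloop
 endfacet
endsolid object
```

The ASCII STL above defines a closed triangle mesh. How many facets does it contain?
16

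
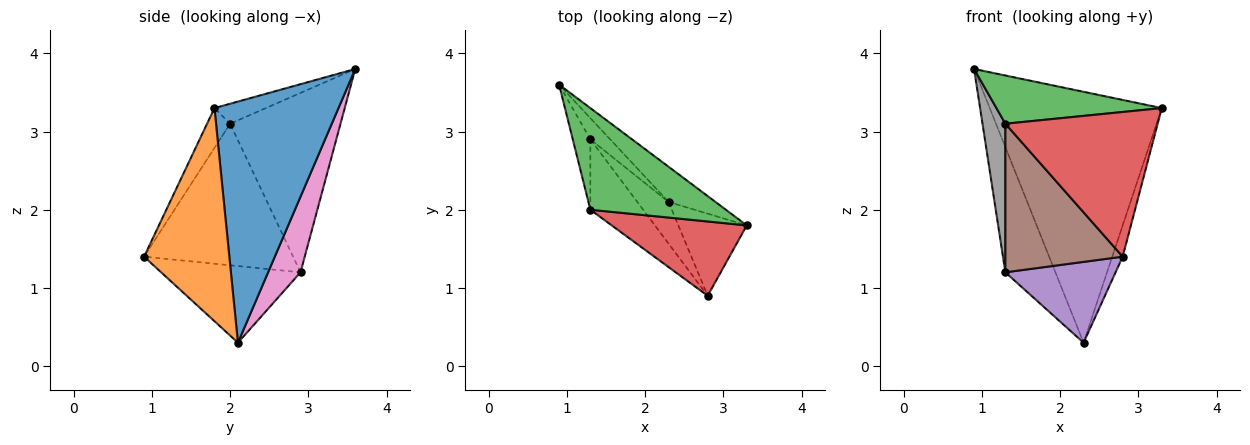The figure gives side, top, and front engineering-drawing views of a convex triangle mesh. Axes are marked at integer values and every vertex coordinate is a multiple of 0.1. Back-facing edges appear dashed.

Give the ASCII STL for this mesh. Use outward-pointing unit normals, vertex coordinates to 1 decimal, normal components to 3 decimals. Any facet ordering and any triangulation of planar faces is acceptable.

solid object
 facet normal 0.581 0.806 -0.113
  outer loop
   vertex 2.3 2.1 0.3
   vertex 0.9 3.6 3.8
   vertex 3.3 1.8 3.3
  endloop
 endfacet
 facet normal 0.946 0.116 -0.304
  outer loop
   vertex 2.3 2.1 0.3
   vertex 3.3 1.8 3.3
   vertex 2.8 0.9 1.4
  endloop
 endfacet
 facet normal -0.132 -0.425 0.896
  outer loop
   vertex 1.3 2.0 3.1
   vertex 3.3 1.8 3.3
   vertex 0.9 3.6 3.8
  endloop
 endfacet
 facet normal -0.133 -0.882 0.453
  outer loop
   vertex 1.3 2.0 3.1
   vertex 2.8 0.9 1.4
   vertex 3.3 1.8 3.3
  endloop
 endfacet
 facet normal -0.747 -0.591 -0.305
  outer loop
   vertex 1.3 2.9 1.2
   vertex 2.3 2.1 0.3
   vertex 2.8 0.9 1.4
  endloop
 endfacet
 facet normal -0.754 -0.594 -0.281
  outer loop
   vertex 1.3 2.9 1.2
   vertex 2.8 0.9 1.4
   vertex 1.3 2.0 3.1
  endloop
 endfacet
 facet normal 0.538 0.831 -0.141
  outer loop
   vertex 1.3 2.9 1.2
   vertex 0.9 3.6 3.8
   vertex 2.3 2.1 0.3
  endloop
 endfacet
 facet normal -0.975 -0.202 -0.096
  outer loop
   vertex 1.3 2.9 1.2
   vertex 1.3 2.0 3.1
   vertex 0.9 3.6 3.8
  endloop
 endfacet
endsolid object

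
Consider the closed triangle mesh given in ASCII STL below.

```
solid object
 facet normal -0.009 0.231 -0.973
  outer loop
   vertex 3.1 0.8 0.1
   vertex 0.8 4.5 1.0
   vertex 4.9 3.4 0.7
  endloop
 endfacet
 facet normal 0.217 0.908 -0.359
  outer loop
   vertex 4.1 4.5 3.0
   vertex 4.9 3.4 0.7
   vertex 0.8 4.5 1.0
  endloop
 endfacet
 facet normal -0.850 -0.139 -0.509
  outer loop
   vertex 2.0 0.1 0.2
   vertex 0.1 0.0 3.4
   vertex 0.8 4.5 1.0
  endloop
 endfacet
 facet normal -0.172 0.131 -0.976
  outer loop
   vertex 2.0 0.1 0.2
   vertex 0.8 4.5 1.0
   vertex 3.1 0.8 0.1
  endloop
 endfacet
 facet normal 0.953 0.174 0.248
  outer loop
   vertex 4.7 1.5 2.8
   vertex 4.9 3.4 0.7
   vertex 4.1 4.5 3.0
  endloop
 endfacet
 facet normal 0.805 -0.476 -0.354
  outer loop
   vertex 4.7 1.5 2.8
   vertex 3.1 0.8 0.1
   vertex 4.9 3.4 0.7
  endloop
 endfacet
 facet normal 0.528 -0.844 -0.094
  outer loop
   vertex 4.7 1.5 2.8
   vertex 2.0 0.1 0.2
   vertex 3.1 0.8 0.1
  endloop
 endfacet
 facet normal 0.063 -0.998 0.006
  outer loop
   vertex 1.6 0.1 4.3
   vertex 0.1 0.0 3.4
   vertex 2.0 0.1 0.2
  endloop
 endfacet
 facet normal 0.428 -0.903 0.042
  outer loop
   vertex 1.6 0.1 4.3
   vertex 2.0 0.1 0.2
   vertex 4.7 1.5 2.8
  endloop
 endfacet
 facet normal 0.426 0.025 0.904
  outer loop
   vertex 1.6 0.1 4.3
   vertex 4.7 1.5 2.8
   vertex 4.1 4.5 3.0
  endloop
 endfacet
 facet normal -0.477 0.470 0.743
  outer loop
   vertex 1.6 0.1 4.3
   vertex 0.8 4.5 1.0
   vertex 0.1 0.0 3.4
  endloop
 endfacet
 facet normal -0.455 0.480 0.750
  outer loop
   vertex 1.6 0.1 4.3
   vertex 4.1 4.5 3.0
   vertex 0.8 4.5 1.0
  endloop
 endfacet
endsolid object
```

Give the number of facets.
12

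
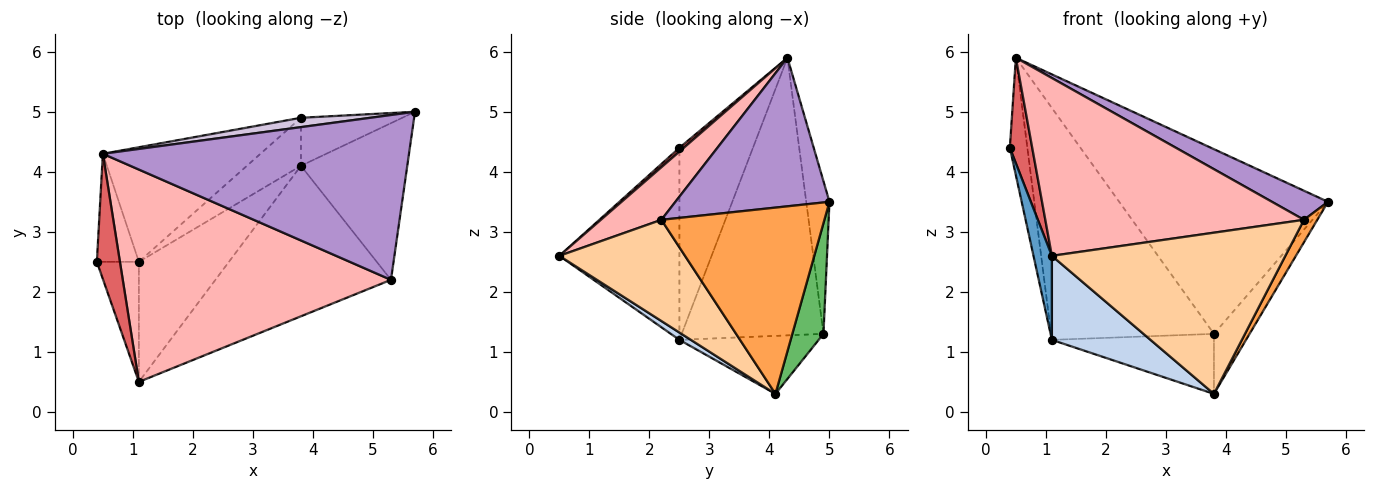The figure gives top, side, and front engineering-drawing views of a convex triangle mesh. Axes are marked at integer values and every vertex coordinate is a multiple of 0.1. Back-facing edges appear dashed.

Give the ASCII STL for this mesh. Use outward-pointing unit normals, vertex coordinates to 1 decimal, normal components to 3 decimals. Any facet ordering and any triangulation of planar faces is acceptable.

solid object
 facet normal -0.966 -0.148 -0.211
  outer loop
   vertex 1.1 2.5 1.2
   vertex 1.1 0.5 2.6
   vertex 0.4 2.5 4.4
  endloop
 endfacet
 facet normal 0.067 -0.572 -0.817
  outer loop
   vertex 1.1 2.5 1.2
   vertex 3.8 4.1 0.3
   vertex 1.1 0.5 2.6
  endloop
 endfacet
 facet normal 0.866 -0.071 -0.494
  outer loop
   vertex 5.3 2.2 3.2
   vertex 3.8 4.1 0.3
   vertex 5.7 5.0 3.5
  endloop
 endfacet
 facet normal 0.366 -0.680 -0.635
  outer loop
   vertex 5.3 2.2 3.2
   vertex 1.1 0.5 2.6
   vertex 3.8 4.1 0.3
  endloop
 endfacet
 facet normal 0.564 0.645 -0.516
  outer loop
   vertex 3.8 4.9 1.3
   vertex 5.7 5.0 3.5
   vertex 3.8 4.1 0.3
  endloop
 endfacet
 facet normal -0.557 0.648 -0.519
  outer loop
   vertex 3.8 4.9 1.3
   vertex 3.8 4.1 0.3
   vertex 1.1 2.5 1.2
  endloop
 endfacet
 facet normal 0.125 -0.639 0.759
  outer loop
   vertex 0.5 4.3 5.9
   vertex 0.4 2.5 4.4
   vertex 1.1 0.5 2.6
  endloop
 endfacet
 facet normal 0.149 -0.635 0.758
  outer loop
   vertex 0.5 4.3 5.9
   vertex 1.1 0.5 2.6
   vertex 5.3 2.2 3.2
  endloop
 endfacet
 facet normal 0.431 -0.157 0.889
  outer loop
   vertex 0.5 4.3 5.9
   vertex 5.3 2.2 3.2
   vertex 5.7 5.0 3.5
  endloop
 endfacet
 facet normal -0.110 0.993 0.050
  outer loop
   vertex 0.5 4.3 5.9
   vertex 5.7 5.0 3.5
   vertex 3.8 4.9 1.3
  endloop
 endfacet
 facet normal -0.952 0.226 -0.208
  outer loop
   vertex 0.5 4.3 5.9
   vertex 1.1 2.5 1.2
   vertex 0.4 2.5 4.4
  endloop
 endfacet
 facet normal -0.615 0.707 -0.349
  outer loop
   vertex 0.5 4.3 5.9
   vertex 3.8 4.9 1.3
   vertex 1.1 2.5 1.2
  endloop
 endfacet
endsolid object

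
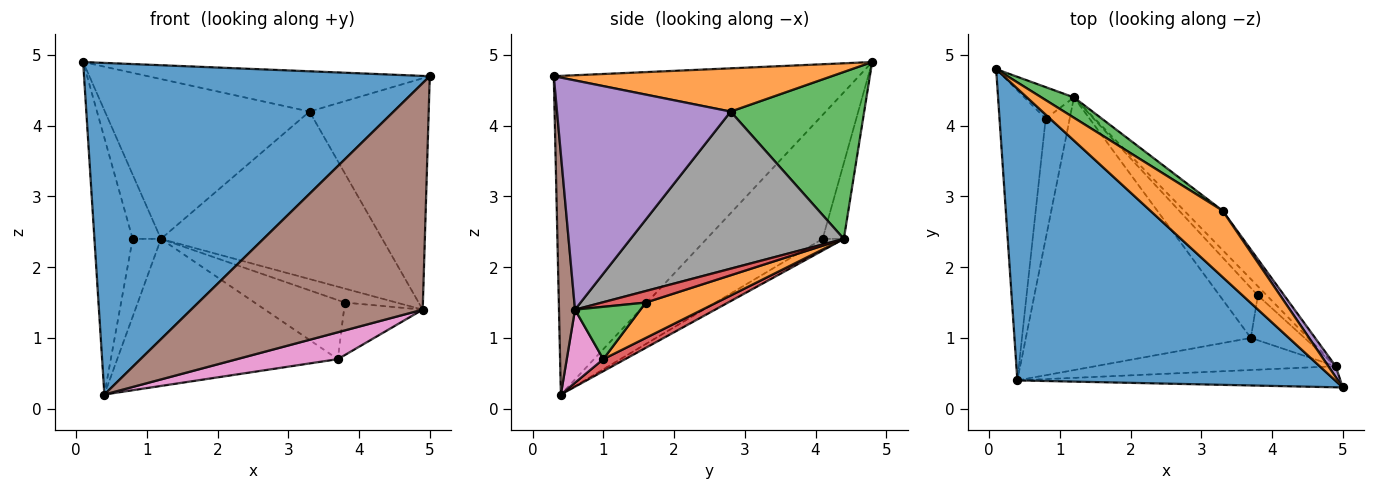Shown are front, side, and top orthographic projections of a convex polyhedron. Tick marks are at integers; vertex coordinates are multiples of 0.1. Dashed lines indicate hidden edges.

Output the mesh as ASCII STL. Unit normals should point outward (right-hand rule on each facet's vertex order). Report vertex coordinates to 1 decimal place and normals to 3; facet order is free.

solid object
 facet normal -0.552 -0.626 0.551
  outer loop
   vertex 0.4 0.4 0.2
   vertex 5.0 0.3 4.7
   vertex 0.1 4.8 4.9
  endloop
 endfacet
 facet normal 0.455 0.462 0.761
  outer loop
   vertex 3.3 2.8 4.2
   vertex 0.1 4.8 4.9
   vertex 5.0 0.3 4.7
  endloop
 endfacet
 facet normal 0.544 0.833 0.106
  outer loop
   vertex 1.2 4.4 2.4
   vertex 0.1 4.8 4.9
   vertex 3.3 2.8 4.2
  endloop
 endfacet
 facet normal 0.047 0.474 -0.879
  outer loop
   vertex 1.2 4.4 2.4
   vertex 3.7 1.0 0.7
   vertex 0.4 0.4 0.2
  endloop
 endfacet
 facet normal 0.824 0.566 0.026
  outer loop
   vertex 4.9 0.6 1.4
   vertex 3.3 2.8 4.2
   vertex 5.0 0.3 4.7
  endloop
 endfacet
 facet normal 0.069 -0.993 -0.092
  outer loop
   vertex 4.9 0.6 1.4
   vertex 5.0 0.3 4.7
   vertex 0.4 0.4 0.2
  endloop
 endfacet
 facet normal 0.227 -0.626 -0.746
  outer loop
   vertex 4.9 0.6 1.4
   vertex 0.4 0.4 0.2
   vertex 3.7 1.0 0.7
  endloop
 endfacet
 facet normal 0.684 0.710 -0.167
  outer loop
   vertex 4.9 0.6 1.4
   vertex 1.2 4.4 2.4
   vertex 3.3 2.8 4.2
  endloop
 endfacet
 facet normal -0.895 0.295 -0.333
  outer loop
   vertex 0.8 4.1 2.4
   vertex 0.4 0.4 0.2
   vertex 0.1 4.8 4.9
  endloop
 endfacet
 facet normal -0.559 0.745 -0.365
  outer loop
   vertex 0.8 4.1 2.4
   vertex 0.1 4.8 4.9
   vertex 1.2 4.4 2.4
  endloop
 endfacet
 facet normal -0.377 0.503 -0.778
  outer loop
   vertex 0.8 4.1 2.4
   vertex 1.2 4.4 2.4
   vertex 0.4 0.4 0.2
  endloop
 endfacet
 facet normal 0.513 0.655 -0.555
  outer loop
   vertex 3.8 1.6 1.5
   vertex 3.7 1.0 0.7
   vertex 1.2 4.4 2.4
  endloop
 endfacet
 facet normal 0.534 0.643 -0.549
  outer loop
   vertex 3.8 1.6 1.5
   vertex 4.9 0.6 1.4
   vertex 3.7 1.0 0.7
  endloop
 endfacet
 facet normal 0.579 0.681 -0.448
  outer loop
   vertex 3.8 1.6 1.5
   vertex 1.2 4.4 2.4
   vertex 4.9 0.6 1.4
  endloop
 endfacet
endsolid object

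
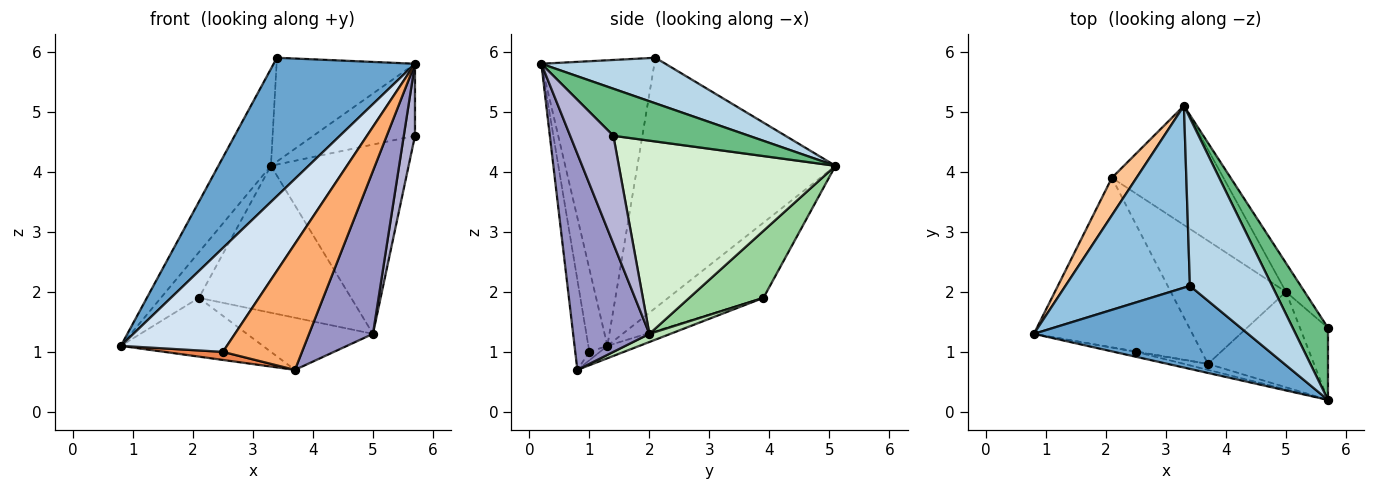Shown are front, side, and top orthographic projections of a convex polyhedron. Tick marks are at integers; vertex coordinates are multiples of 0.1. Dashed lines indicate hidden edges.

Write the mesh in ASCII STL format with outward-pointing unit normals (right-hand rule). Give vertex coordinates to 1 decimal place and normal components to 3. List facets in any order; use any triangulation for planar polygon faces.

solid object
 facet normal -0.566 -0.707 0.424
  outer loop
   vertex 3.4 2.1 5.9
   vertex 0.8 1.3 1.1
   vertex 5.7 0.2 5.8
  endloop
 endfacet
 facet normal -0.871 0.231 0.433
  outer loop
   vertex 3.4 2.1 5.9
   vertex 3.3 5.1 4.1
   vertex 0.8 1.3 1.1
  endloop
 endfacet
 facet normal 0.426 0.476 0.769
  outer loop
   vertex 3.4 2.1 5.9
   vertex 5.7 0.2 5.8
   vertex 3.3 5.1 4.1
  endloop
 endfacet
 facet normal -0.176 -0.983 -0.046
  outer loop
   vertex 2.5 1.0 1.0
   vertex 5.7 0.2 5.8
   vertex 0.8 1.3 1.1
  endloop
 endfacet
 facet normal -0.176 -0.983 -0.050
  outer loop
   vertex 2.5 1.0 1.0
   vertex 0.8 1.3 1.1
   vertex 3.7 0.8 0.7
  endloop
 endfacet
 facet normal -0.176 -0.983 -0.047
  outer loop
   vertex 2.5 1.0 1.0
   vertex 3.7 0.8 0.7
   vertex 5.7 0.2 5.8
  endloop
 endfacet
 facet normal -0.888 0.355 0.291
  outer loop
   vertex 2.1 3.9 1.9
   vertex 0.8 1.3 1.1
   vertex 3.3 5.1 4.1
  endloop
 endfacet
 facet normal -0.074 0.327 -0.942
  outer loop
   vertex 2.1 3.9 1.9
   vertex 3.7 0.8 0.7
   vertex 0.8 1.3 1.1
  endloop
 endfacet
 facet normal 0.686 0.514 0.514
  outer loop
   vertex 5.7 1.4 4.6
   vertex 3.3 5.1 4.1
   vertex 5.7 0.2 5.8
  endloop
 endfacet
 facet normal 0.354 0.726 -0.589
  outer loop
   vertex 5.0 2.0 1.3
   vertex 2.1 3.9 1.9
   vertex 3.3 5.1 4.1
  endloop
 endfacet
 facet normal 0.065 0.389 -0.919
  outer loop
   vertex 5.0 2.0 1.3
   vertex 3.7 0.8 0.7
   vertex 2.1 3.9 1.9
  endloop
 endfacet
 facet normal 0.841 0.535 -0.081
  outer loop
   vertex 5.0 2.0 1.3
   vertex 3.3 5.1 4.1
   vertex 5.7 1.4 4.6
  endloop
 endfacet
 facet normal 0.717 -0.601 -0.352
  outer loop
   vertex 5.0 2.0 1.3
   vertex 5.7 0.2 5.8
   vertex 3.7 0.8 0.7
  endloop
 endfacet
 facet normal 0.939 -0.243 -0.243
  outer loop
   vertex 5.0 2.0 1.3
   vertex 5.7 1.4 4.6
   vertex 5.7 0.2 5.8
  endloop
 endfacet
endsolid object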